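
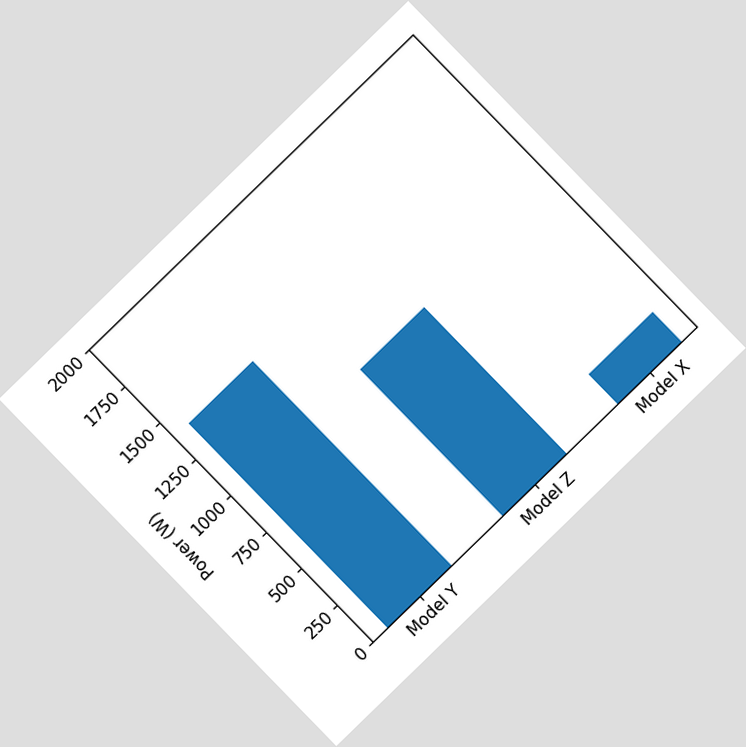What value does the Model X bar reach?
200W

The chart is tilted about 44° counter-clockwise. Reading along the chart's y-axis, the Model X bar reaches 200W.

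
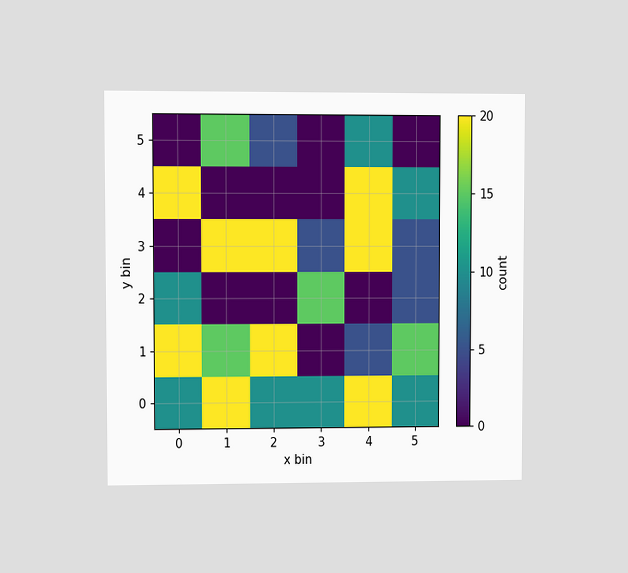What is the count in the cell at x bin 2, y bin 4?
0

The chart is viewed at a slight angle. Matching the cell (2, 4) against the colorbar gives 0.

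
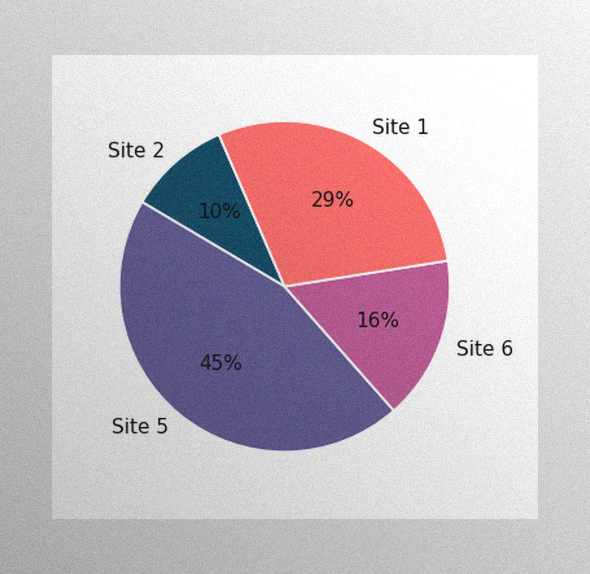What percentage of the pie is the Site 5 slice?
45%

The image has some photo noise and uneven lighting. The Site 5 slice takes up 45% of the pie.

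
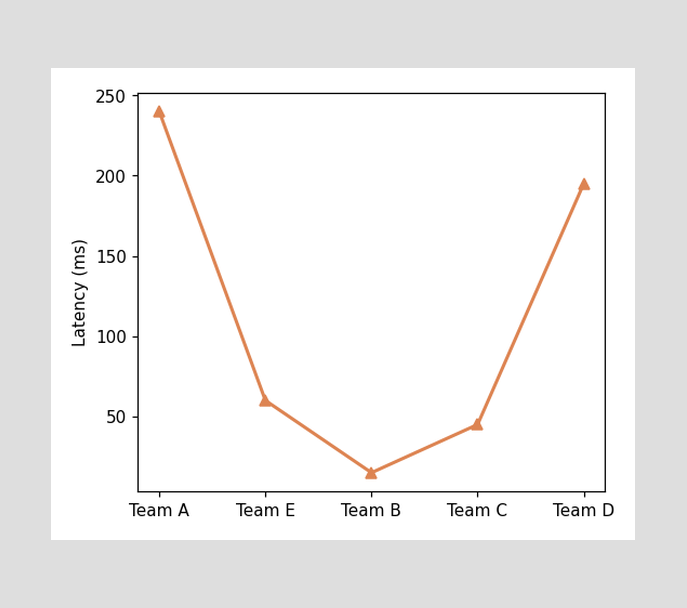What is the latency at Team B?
15ms

At Team B, the line is at 15ms.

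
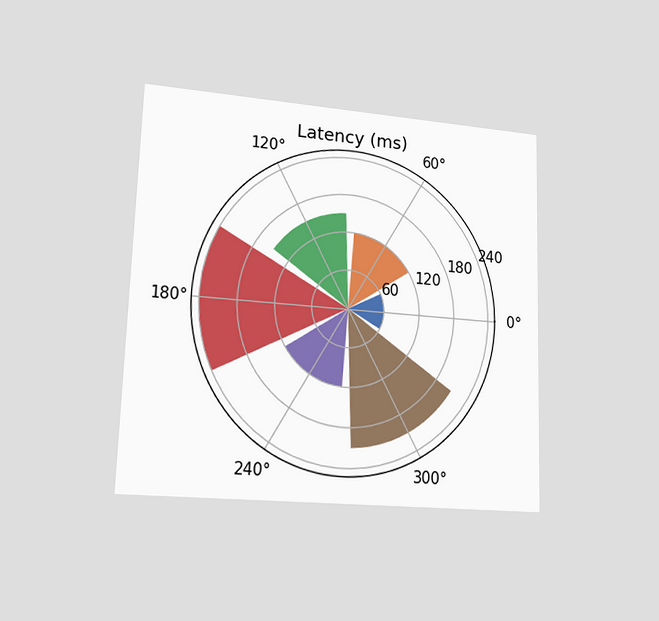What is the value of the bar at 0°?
60ms

The chart is viewed at a slight angle. The bar at 0° reaches 60ms on the radial axis.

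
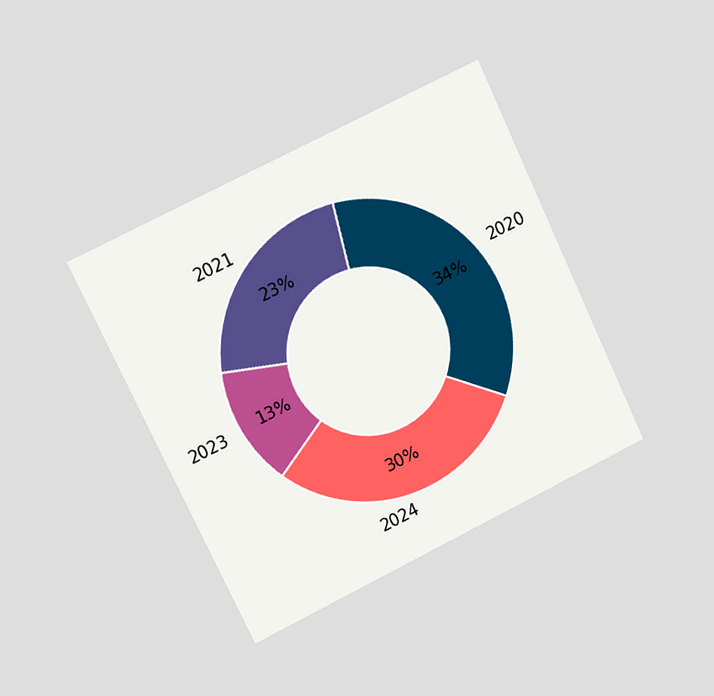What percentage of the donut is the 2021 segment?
23%

The chart is tilted about 25° counter-clockwise and viewed slightly from the left. The 2021 segment takes up 23% of the ring.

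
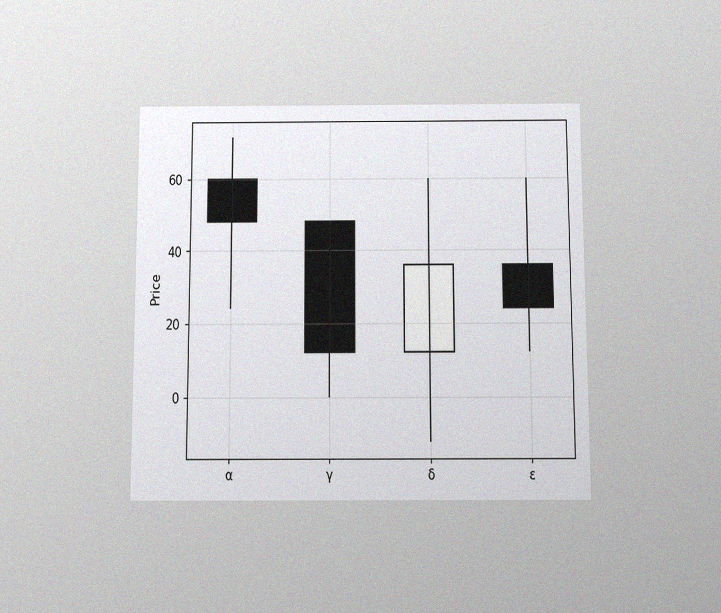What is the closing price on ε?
24

The chart is viewed slightly from below, with some photo noise. The ε candle closes at 24.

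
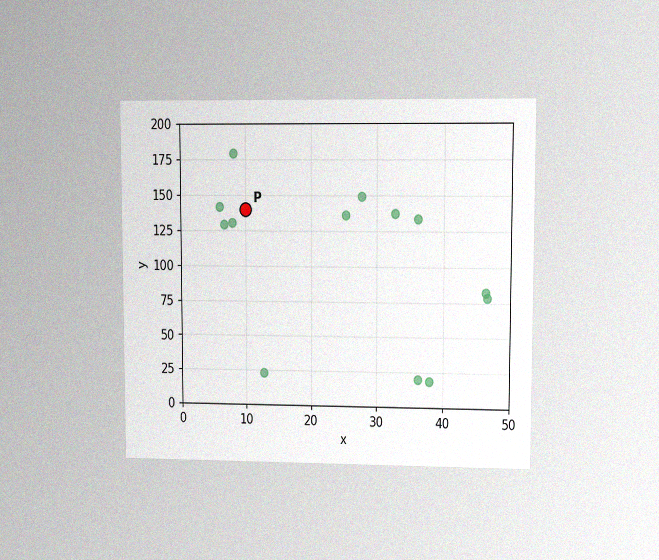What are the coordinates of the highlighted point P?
The chart is viewed at a slight angle, with some photo noise. Following the gridlines from P to each axis, P sits at (10, 140).

(10, 140)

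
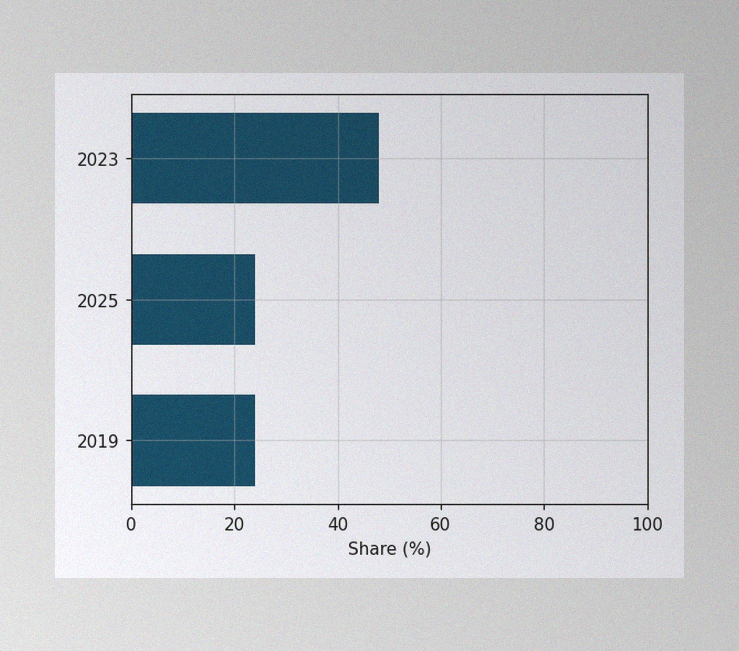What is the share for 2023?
48%

The image has some photo noise and uneven lighting. Reading along the chart's x-axis, the 2023 bar reaches 48%.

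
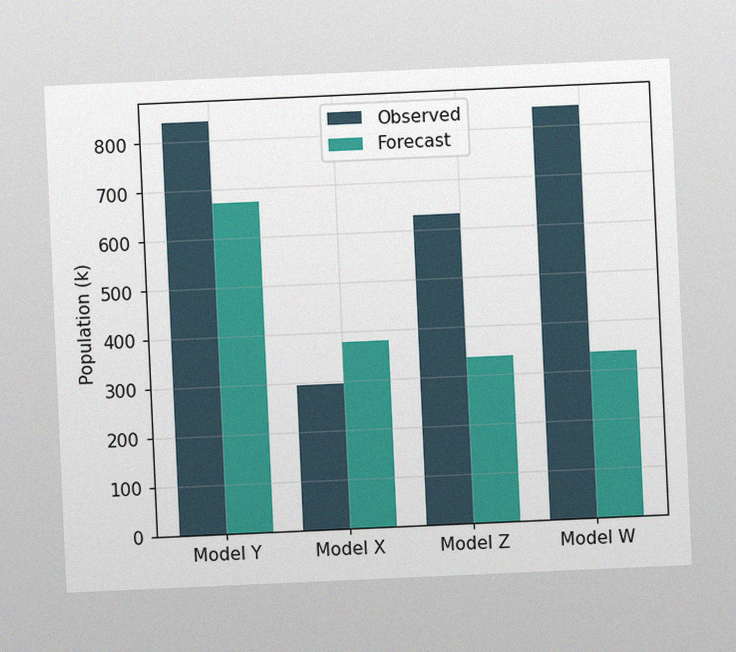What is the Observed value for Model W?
The chart is tilted about 3° counter-clockwise, with some photo noise. The Observed bar at Model W reaches 840k on the y-axis.

840k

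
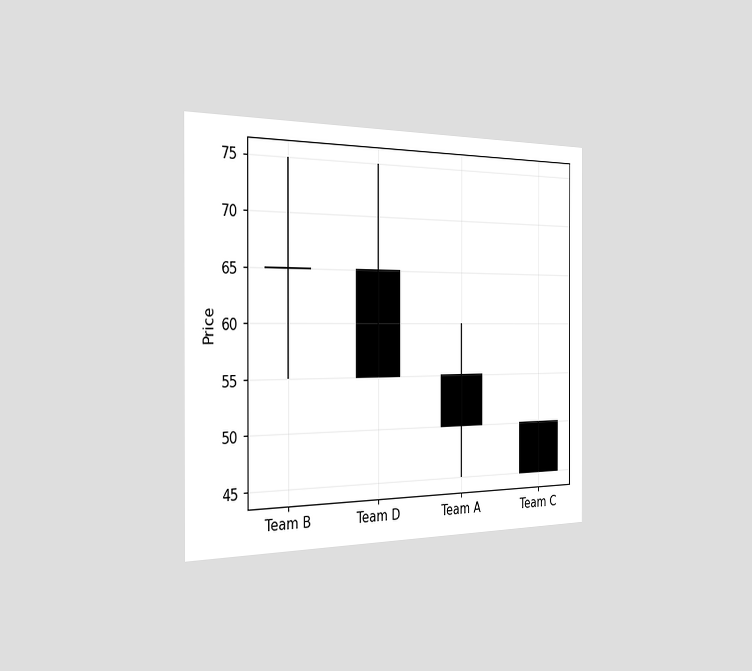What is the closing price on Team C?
The chart is viewed slightly from the left. The Team C candle closes at 45.

45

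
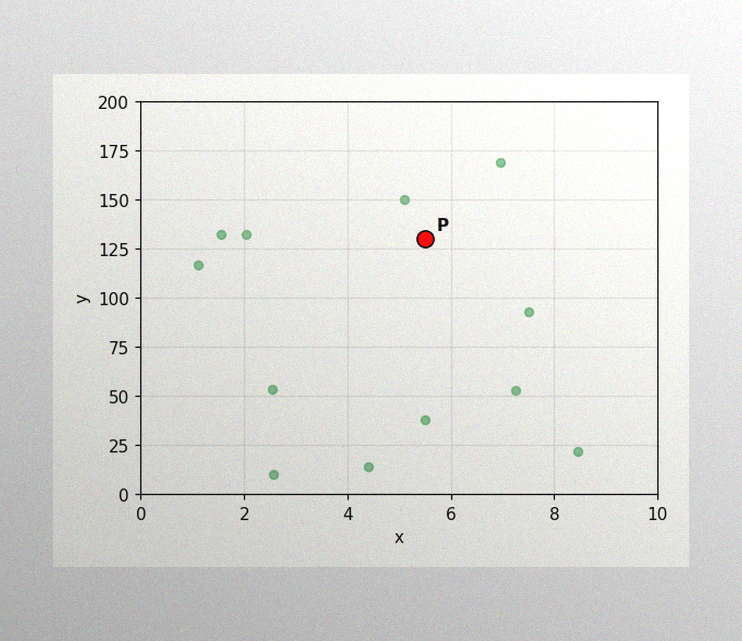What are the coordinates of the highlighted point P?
(5.5, 130)

The image has some photo noise and uneven lighting. Following the gridlines from P to each axis, P sits at (5.5, 130).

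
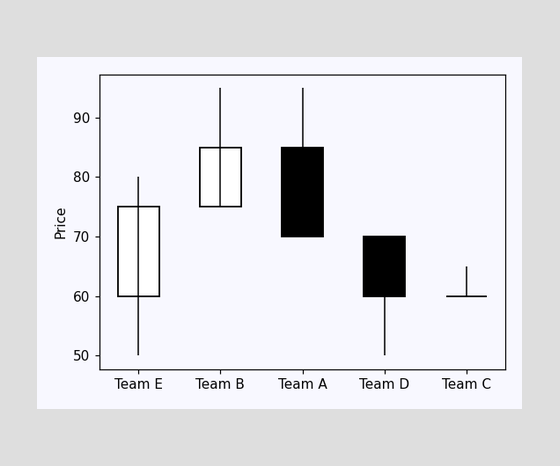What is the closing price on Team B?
The Team B candle closes at 85.

85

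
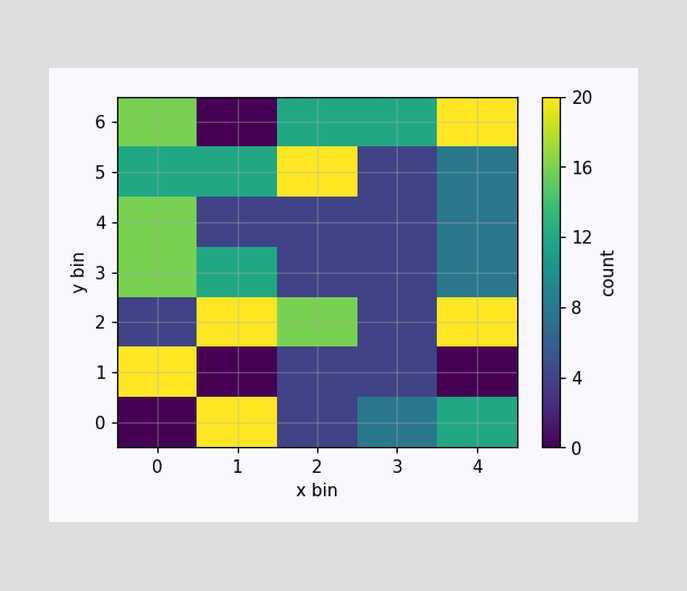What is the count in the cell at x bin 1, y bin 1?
0

Matching the cell (1, 1) against the colorbar gives 0.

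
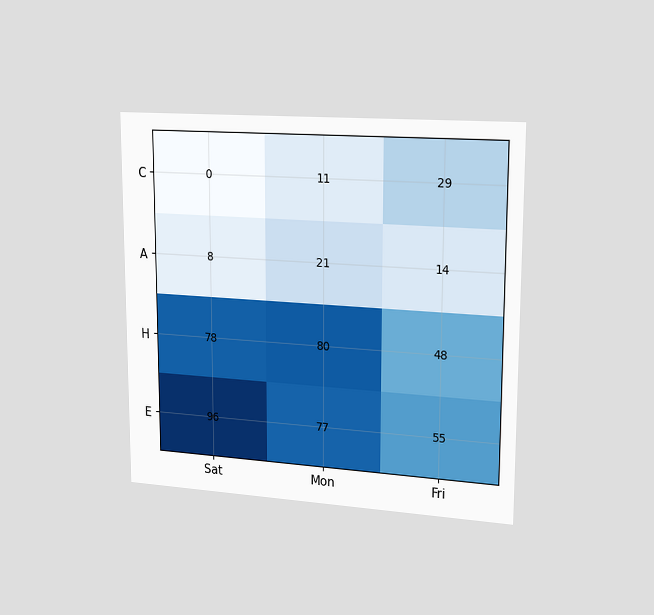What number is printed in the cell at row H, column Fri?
48

The chart is viewed slightly from the right. The (H, Fri) cell reads 48.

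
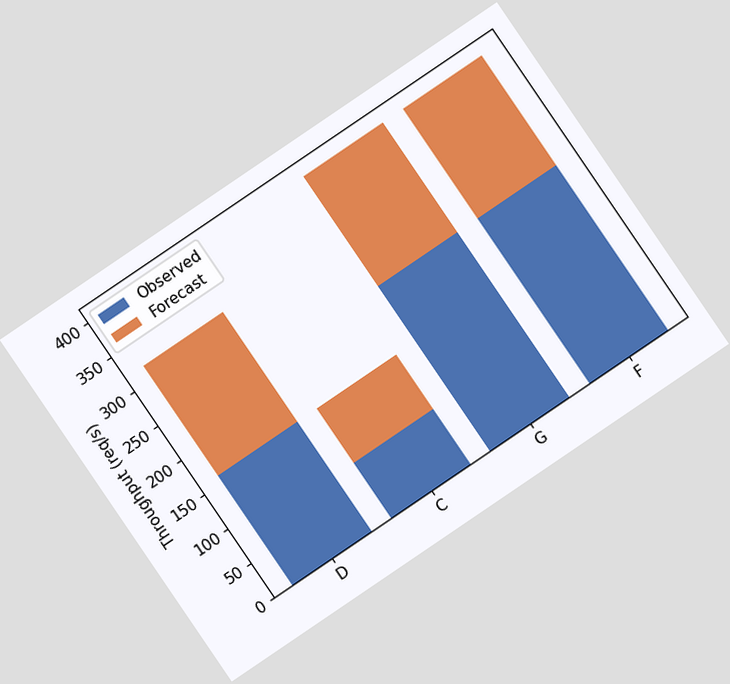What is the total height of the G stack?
The chart is tilted about 34° counter-clockwise. The G stack's top reaches 400req/s on the y-axis.

400req/s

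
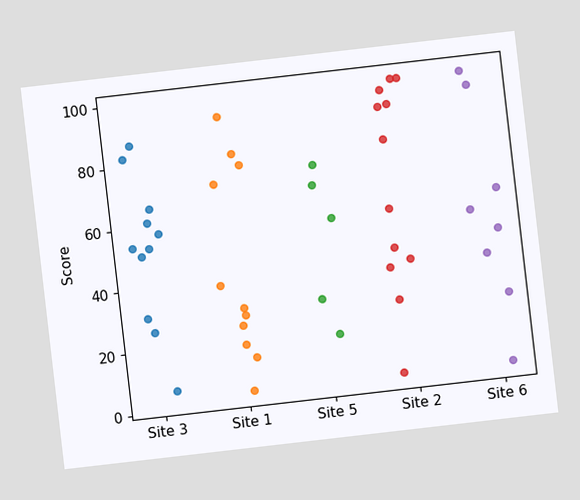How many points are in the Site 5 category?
The chart is tilted about 7° counter-clockwise. Counting the markers in the Site 5 column gives 5.

5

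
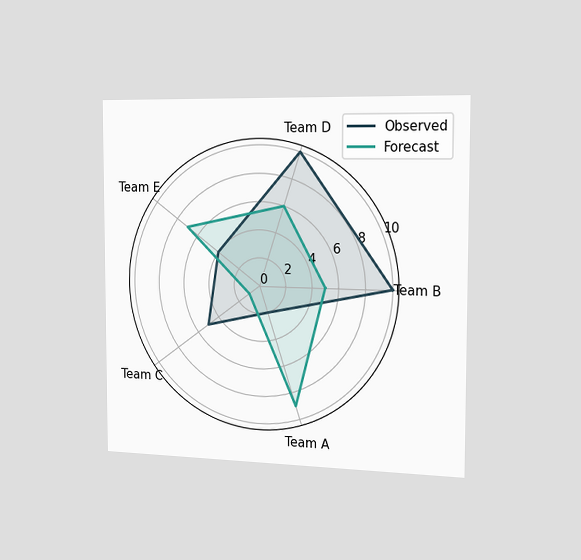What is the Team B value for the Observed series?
The chart is viewed slightly from the right. On the Team B axis, Observed reaches 10.

10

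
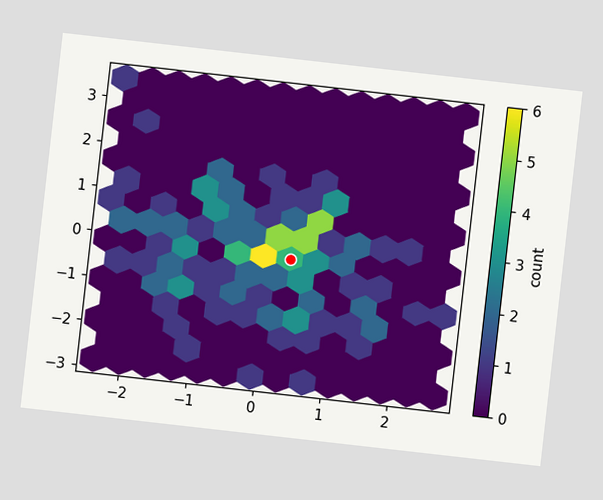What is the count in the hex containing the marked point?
4

The chart is tilted about 6° clockwise. The marked hex reads 4 on the colorbar.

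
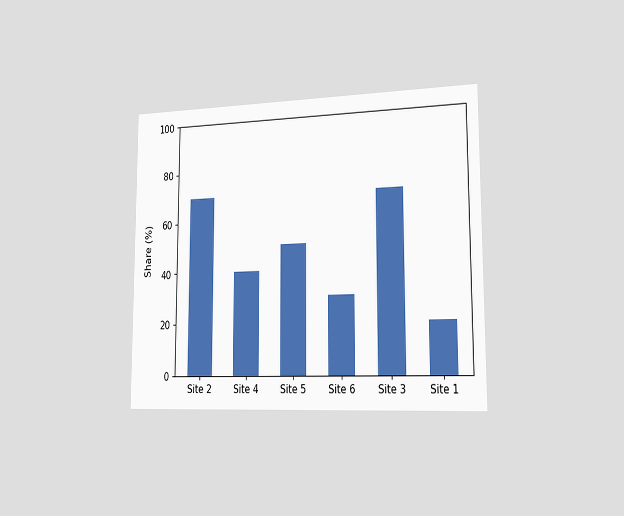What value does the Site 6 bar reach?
30%

The chart is viewed slightly from the right. Reading along the chart's y-axis, the Site 6 bar reaches 30%.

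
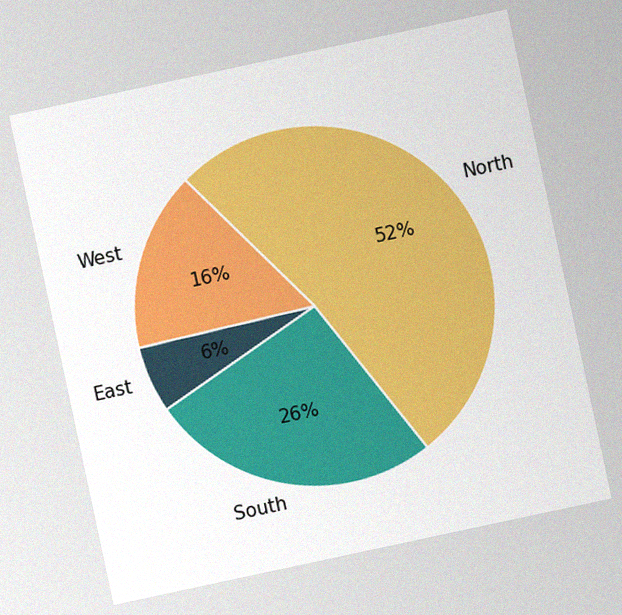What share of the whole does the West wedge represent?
The chart is tilted about 12° counter-clockwise, with some photo noise. The West slice takes up 16% of the pie.

16%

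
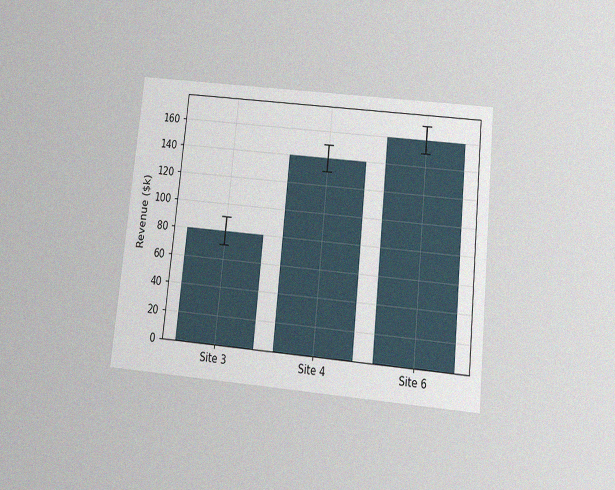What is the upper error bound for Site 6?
The chart is tilted about 6° clockwise and viewed slightly from below, with some photo noise. The Site 6 bar's upper whisker reaches $170k.

$170k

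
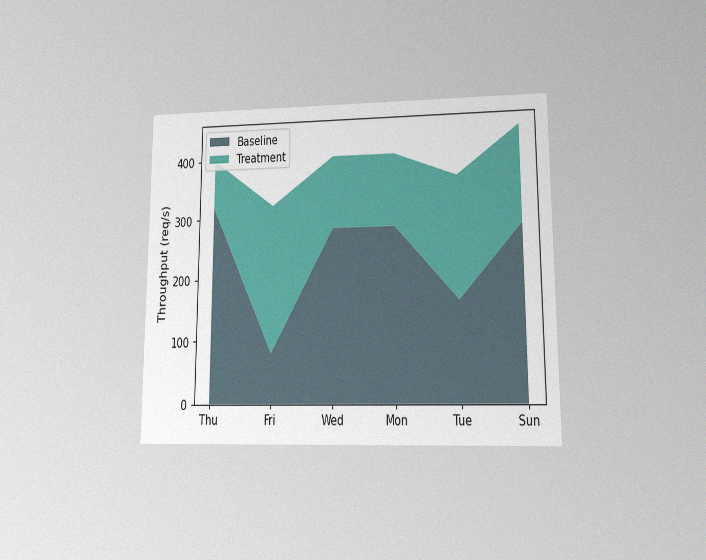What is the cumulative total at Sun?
The chart is viewed at a slight angle, with some photo noise. The stacked total at Sun reaches 440req/s.

440req/s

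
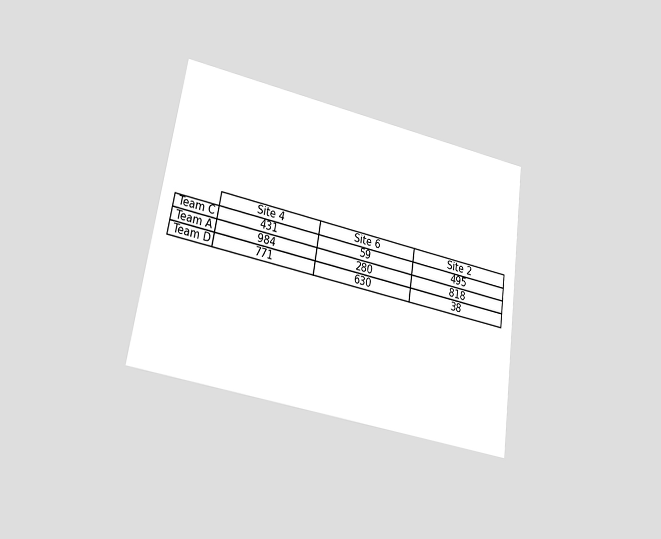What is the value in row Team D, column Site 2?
38

The chart is tilted about 9° clockwise and viewed at a slight angle. The (Team D, Site 2) cell reads 38.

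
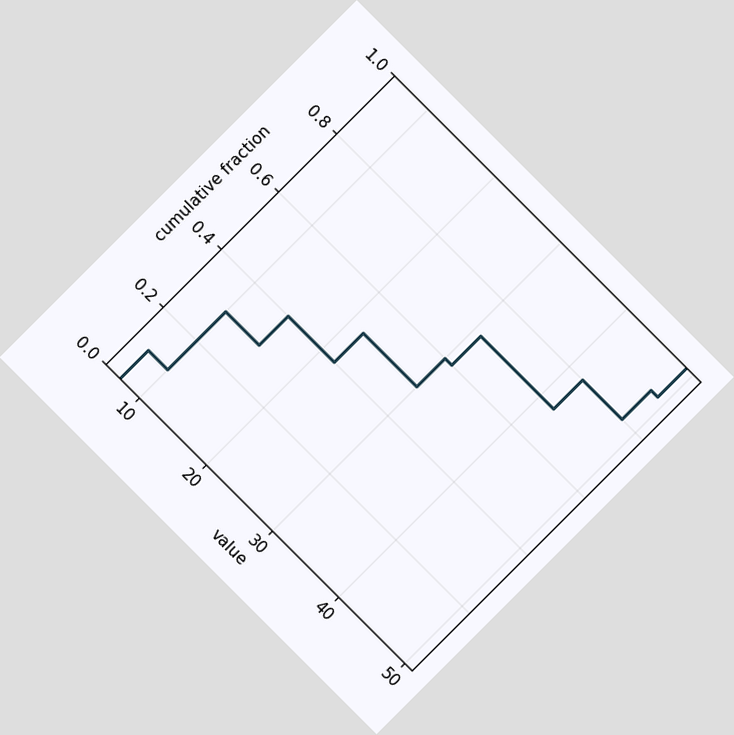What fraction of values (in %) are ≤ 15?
The chart is tilted about 45° clockwise. At x=15 the ECDF step is at 40%.

40%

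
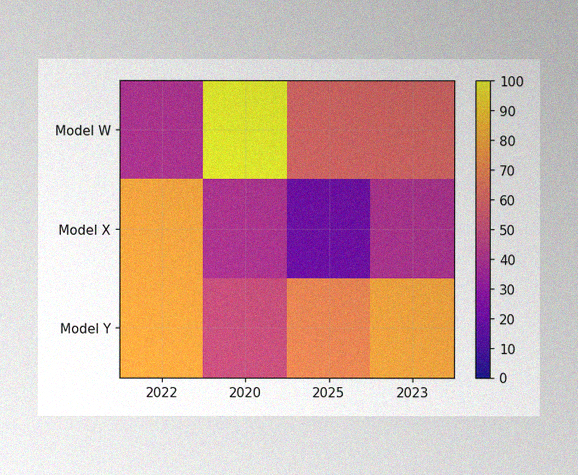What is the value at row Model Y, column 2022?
The image has some photo noise and uneven lighting. Matching cell (Model Y, 2022) against the colorbar gives 80.

80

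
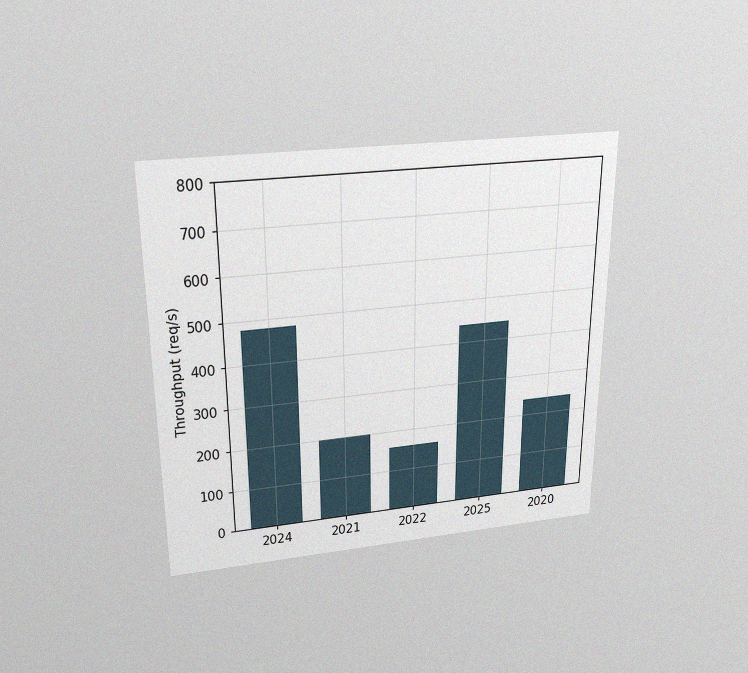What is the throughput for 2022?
160req/s

The chart is viewed slightly from above, with some photo noise. Reading along the chart's y-axis, the 2022 bar reaches 160req/s.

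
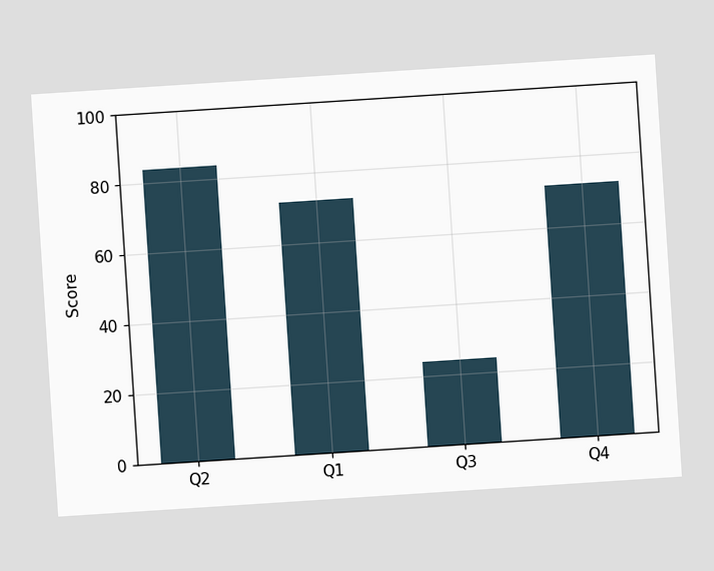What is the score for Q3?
24

The chart is tilted about 4° counter-clockwise. Reading along the chart's y-axis, the Q3 bar reaches 24.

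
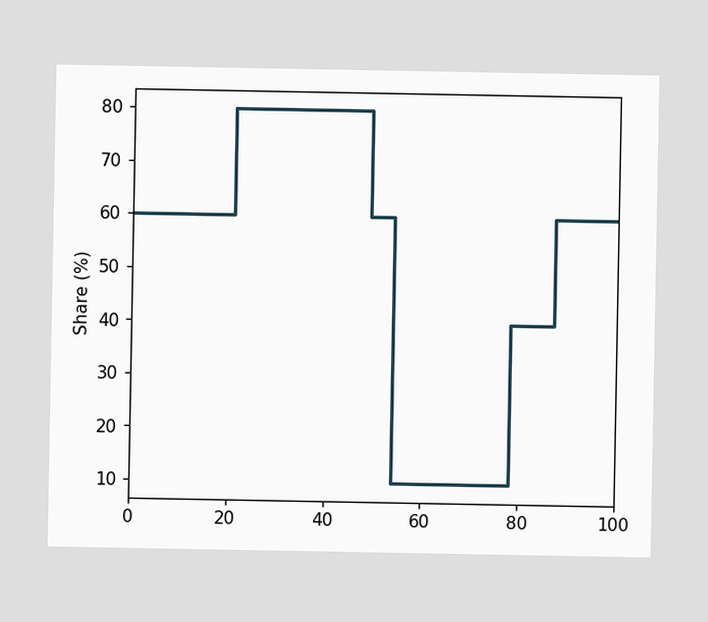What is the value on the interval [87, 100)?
60%

On [87, 100) the step sits at 60%.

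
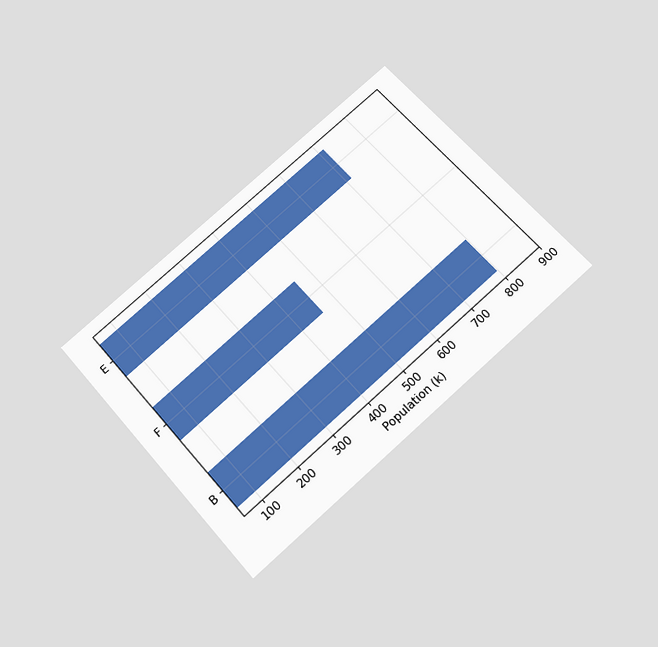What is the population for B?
The chart is tilted about 41° counter-clockwise and viewed slightly from below. Reading along the chart's x-axis, the B bar reaches 798k.

798k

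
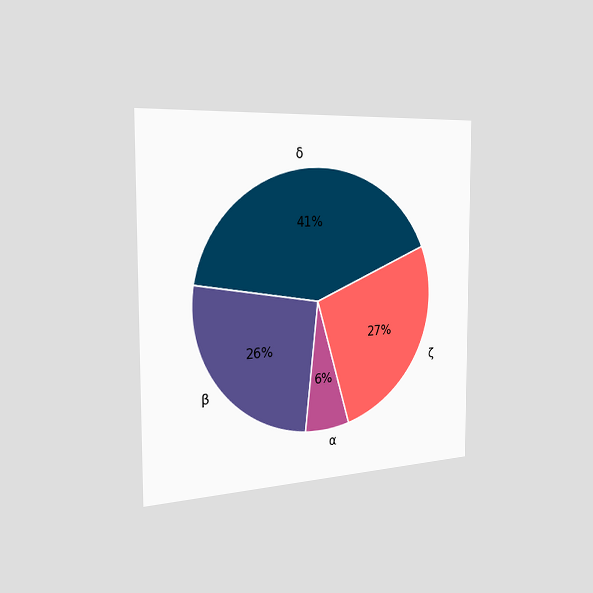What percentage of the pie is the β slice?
26%

The chart is viewed slightly from the left. The β slice takes up 26% of the pie.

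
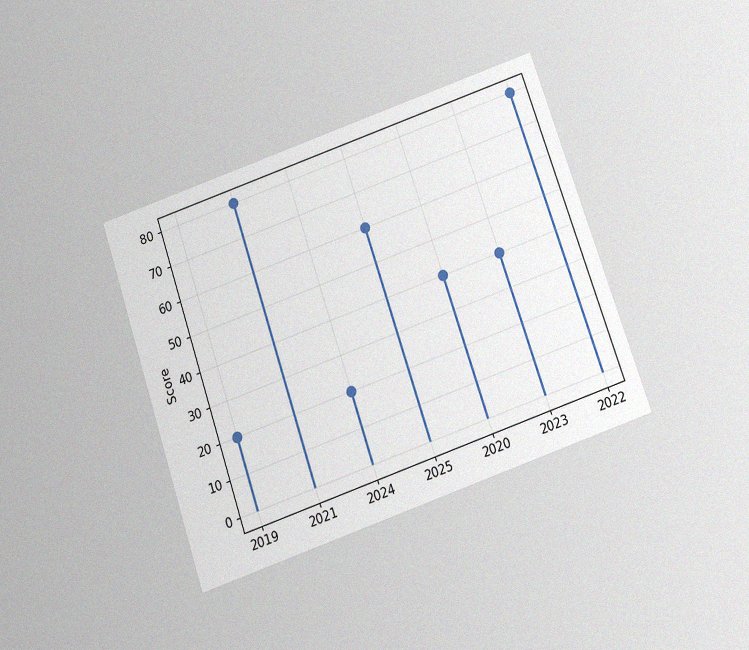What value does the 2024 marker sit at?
The chart is tilted about 19° counter-clockwise and viewed slightly from below, with some photo noise. The 2024 marker sits at 20.

20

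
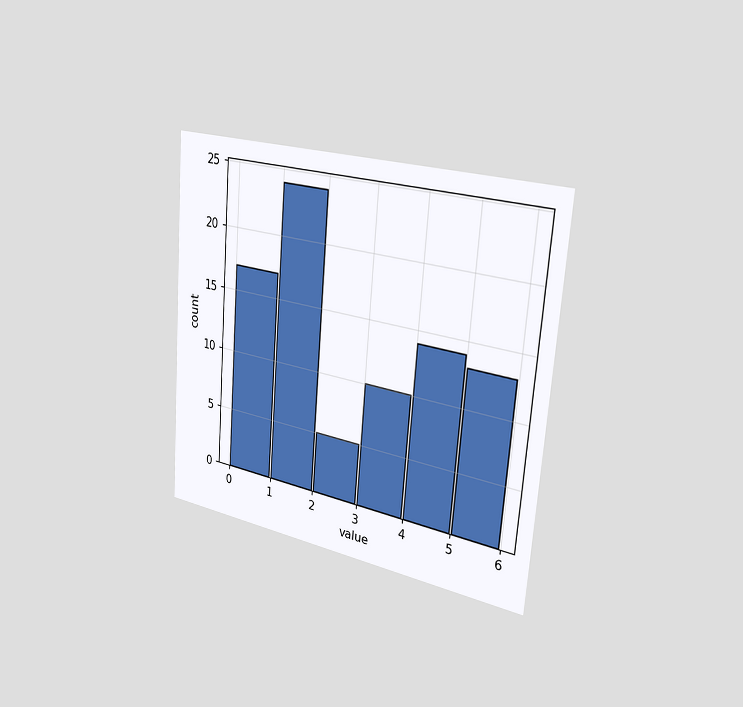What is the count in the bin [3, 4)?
The chart is tilted about 4° clockwise and viewed slightly from the right. The [3, 4) bin has height 10.

10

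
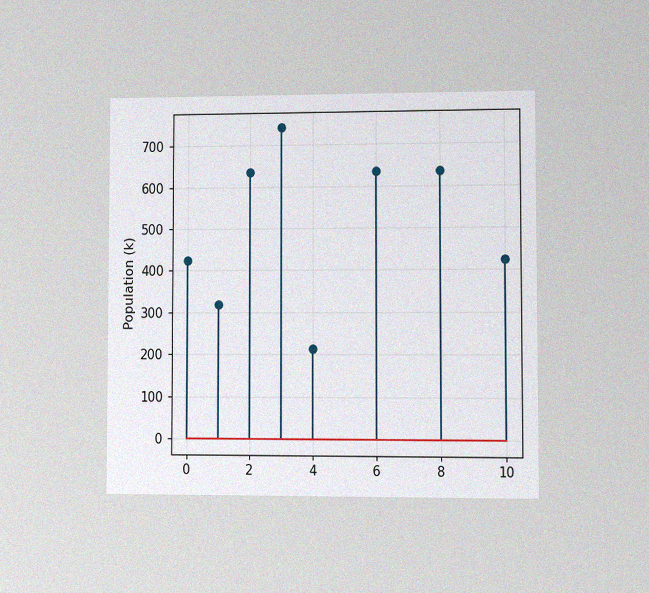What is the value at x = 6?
The chart is viewed at a slight angle, with some photo noise. The stem at x=6 reaches 636k.

636k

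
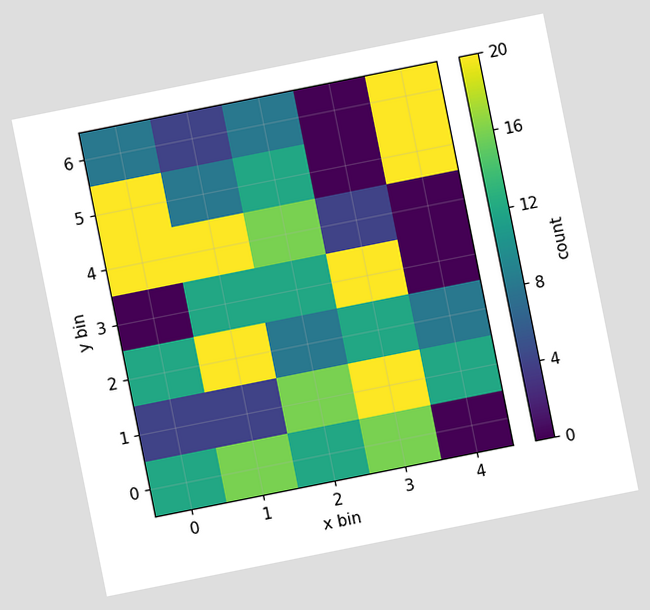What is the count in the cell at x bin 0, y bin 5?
The chart is tilted about 11° counter-clockwise. Matching the cell (0, 5) against the colorbar gives 20.

20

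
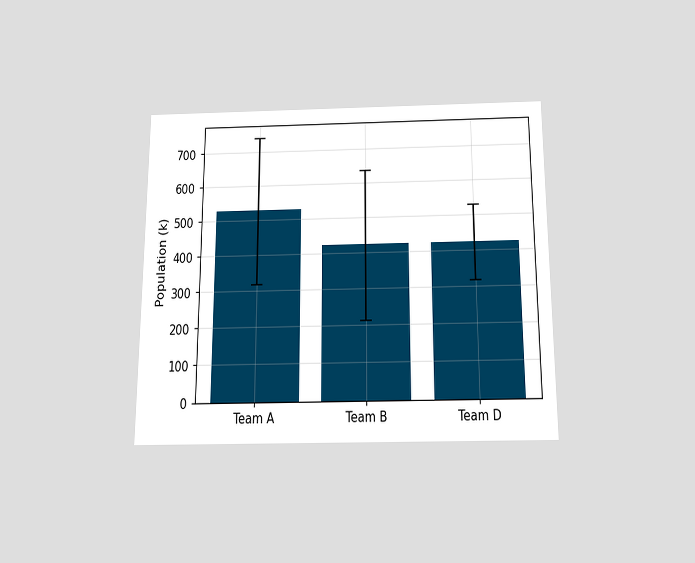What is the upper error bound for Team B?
The chart is viewed slightly from below. The Team B bar's upper whisker reaches 636k.

636k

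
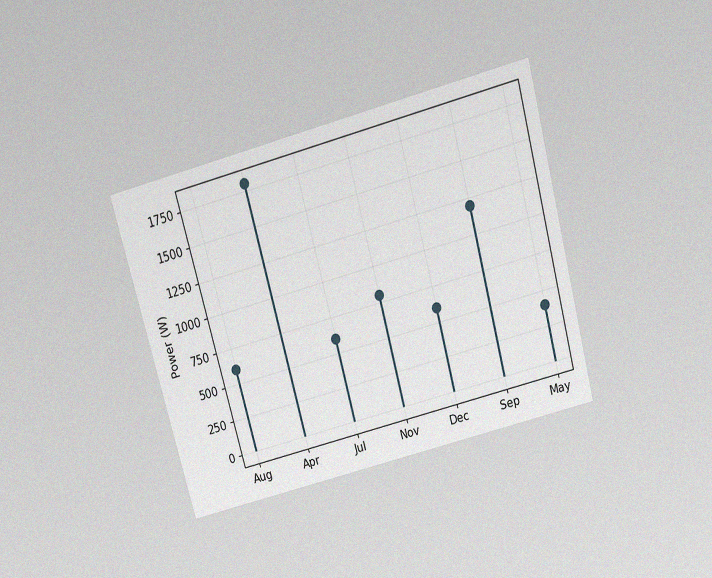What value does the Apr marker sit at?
The chart is tilted about 15° counter-clockwise and viewed slightly from above, with some photo noise. The Apr marker sits at 1800W.

1800W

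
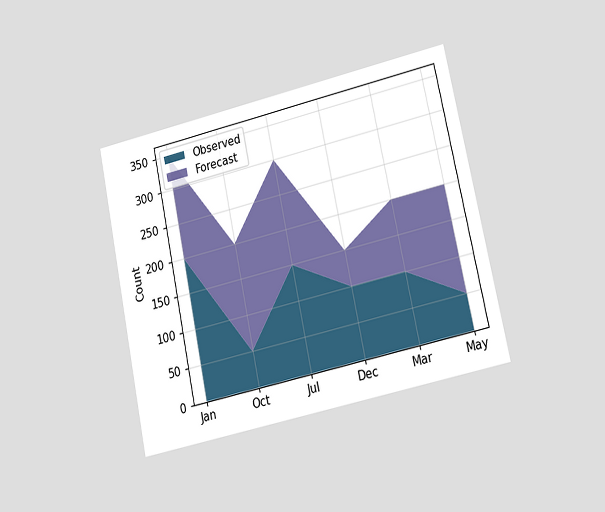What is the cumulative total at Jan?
350

The chart is tilted about 12° counter-clockwise and viewed at a slight angle. The stacked total at Jan reaches 350.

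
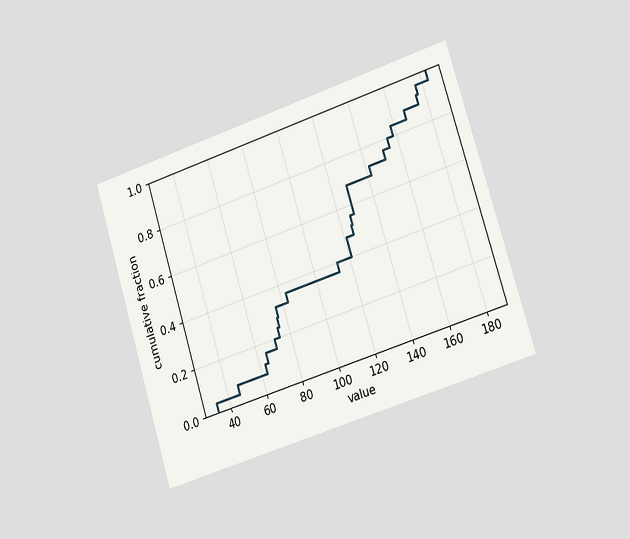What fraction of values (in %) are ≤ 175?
The chart is tilted about 17° counter-clockwise and viewed slightly from the right. At x=175 the ECDF step is at 92%.

92%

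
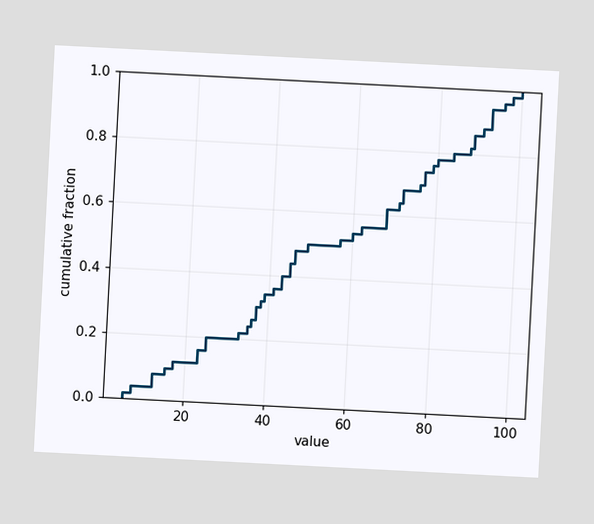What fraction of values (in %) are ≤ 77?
The chart is tilted about 3° clockwise. At x=77 the ECDF step is at 74%.

74%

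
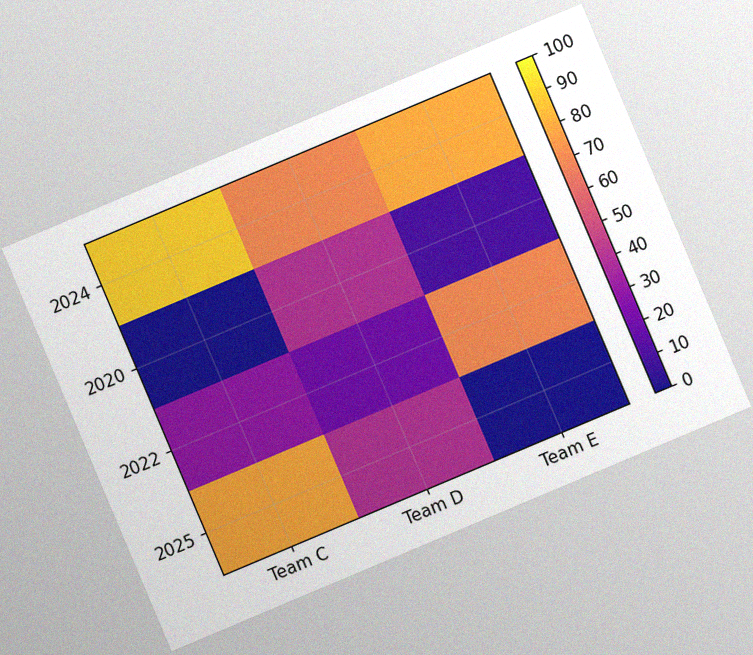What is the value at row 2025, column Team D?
40

The chart is tilted about 23° counter-clockwise, with some photo noise. Matching cell (2025, Team D) against the colorbar gives 40.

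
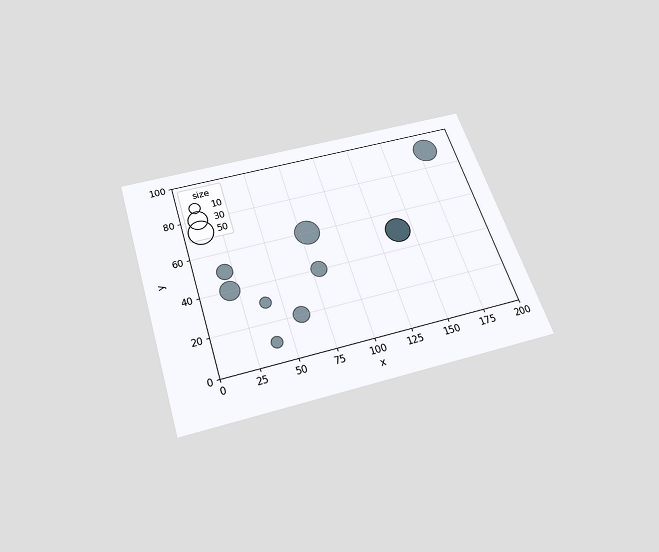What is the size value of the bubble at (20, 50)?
The chart is tilted about 18° counter-clockwise and viewed slightly from below. Matching the bubble at (20, 50) against the size legend gives 20.

20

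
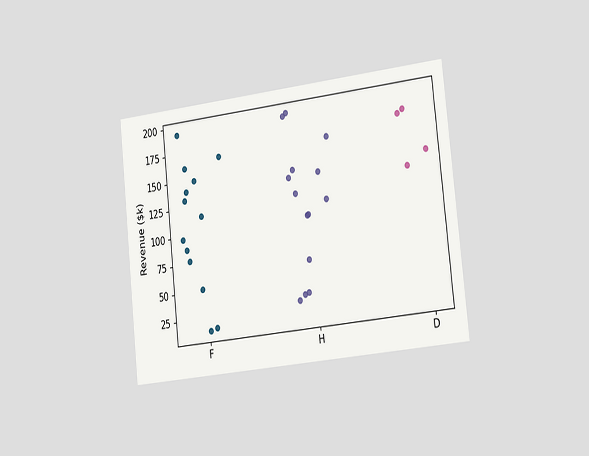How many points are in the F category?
The chart is tilted about 6° counter-clockwise and viewed slightly from the right. Counting the markers in the F column gives 13.

13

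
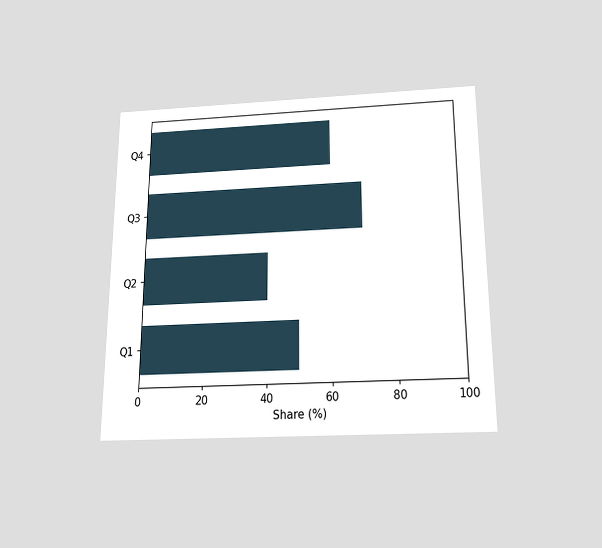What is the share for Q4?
The chart is viewed slightly from below. Reading along the chart's x-axis, the Q4 bar reaches 60%.

60%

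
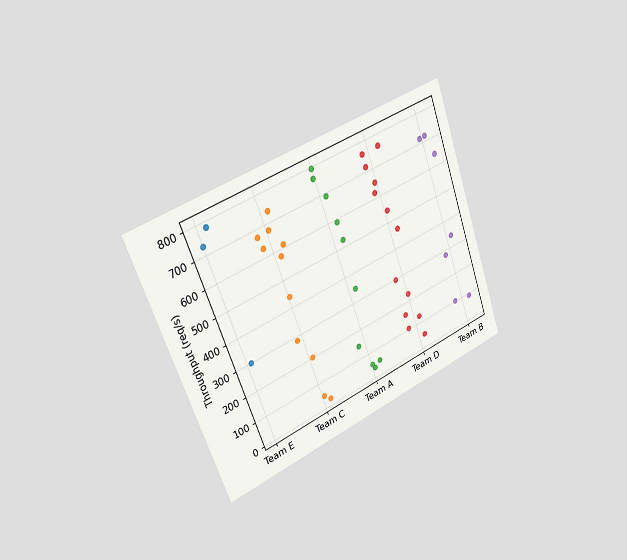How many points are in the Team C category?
11

The chart is tilted about 20° counter-clockwise and viewed slightly from the left. Counting the markers in the Team C column gives 11.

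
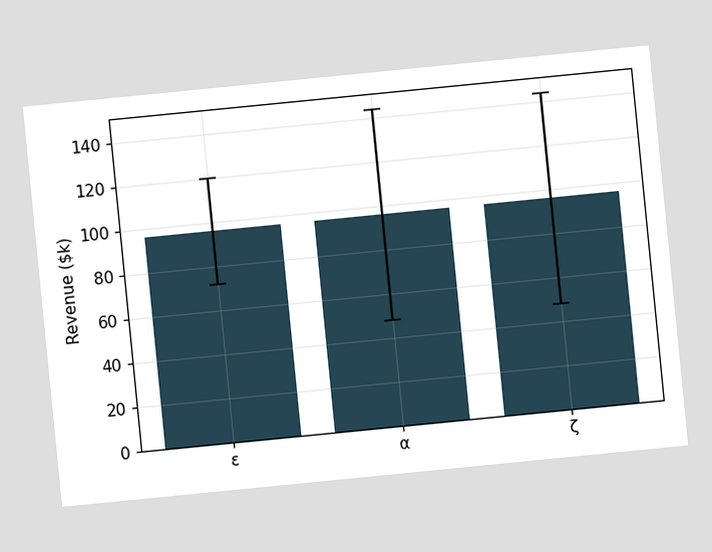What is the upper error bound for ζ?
The chart is tilted about 6° counter-clockwise. The ζ bar's upper whisker reaches $144k.

$144k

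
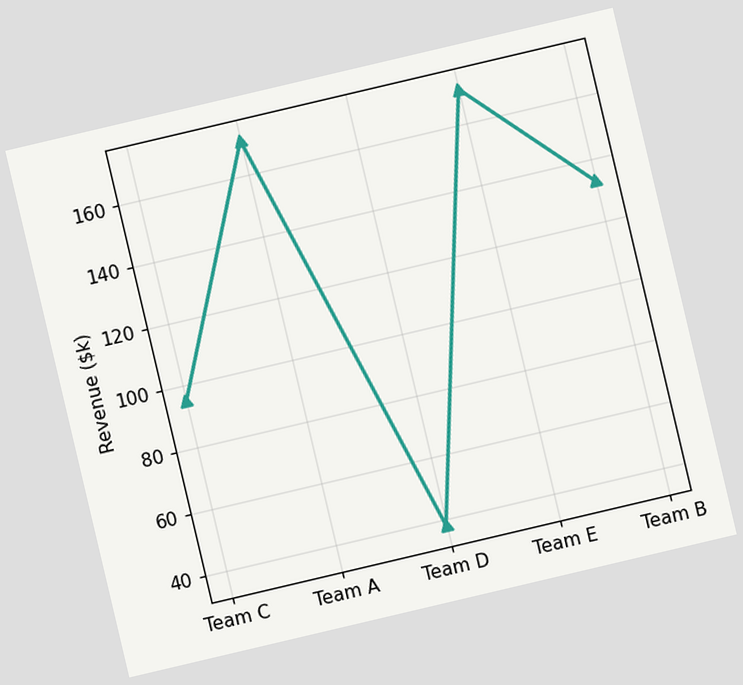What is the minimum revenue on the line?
$38k

The chart is tilted about 13° counter-clockwise. The lowest point is at Team D, and reading across to the y-axis gives $38k.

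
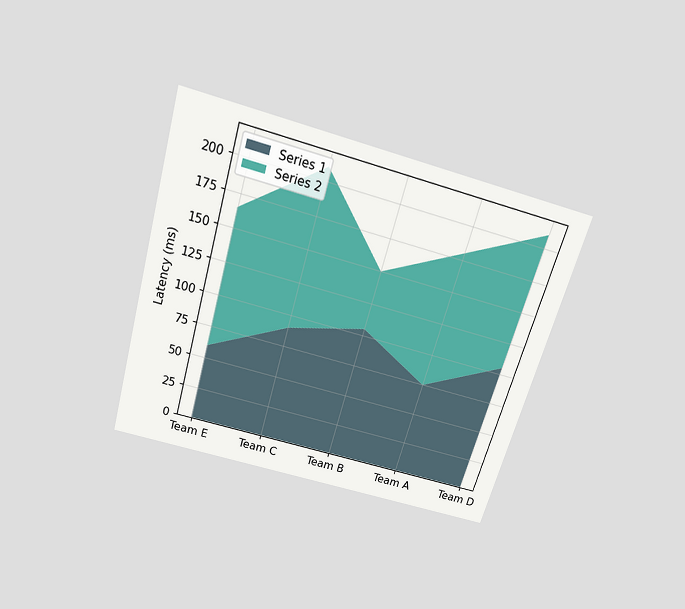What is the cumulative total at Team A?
The chart is tilted about 16° clockwise and viewed slightly from above. The stacked total at Team A reaches 180ms.

180ms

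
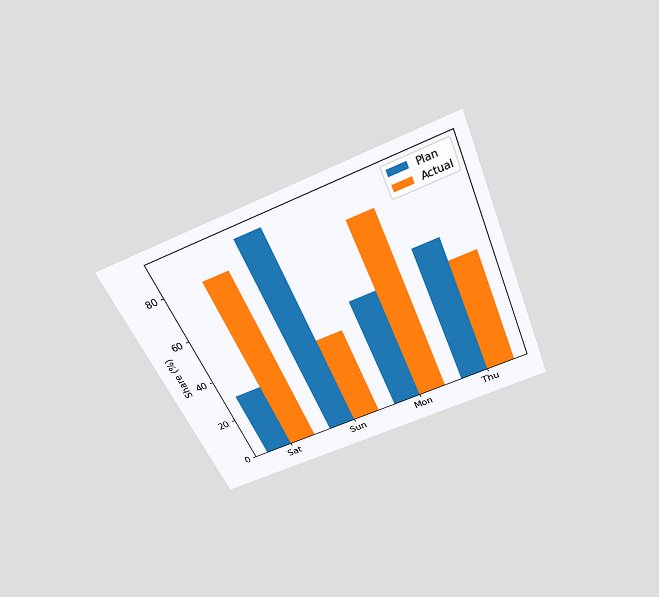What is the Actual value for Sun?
40%

The chart is tilted about 23° counter-clockwise and viewed slightly from above. The Actual bar at Sun reaches 40% on the y-axis.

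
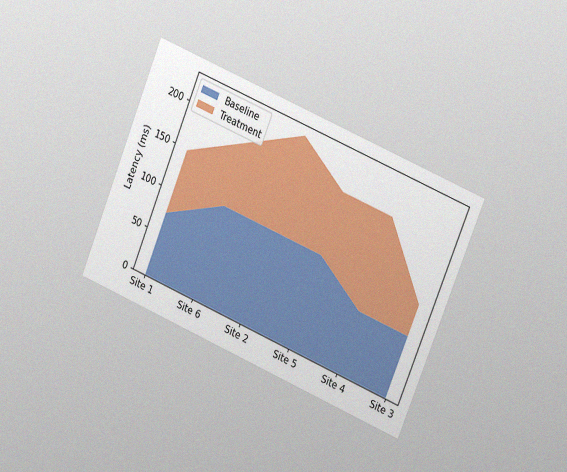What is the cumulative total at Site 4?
The chart is tilted about 23° clockwise and viewed slightly from the right, with some photo noise. The stacked total at Site 4 reaches 185ms.

185ms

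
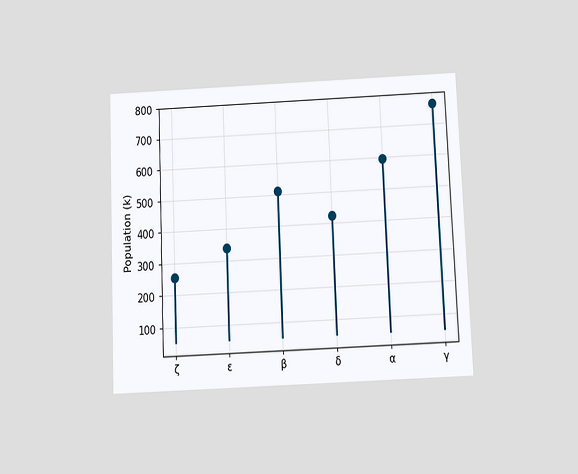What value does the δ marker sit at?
The chart is tilted about 2° counter-clockwise and viewed slightly from below. The δ marker sits at 425k.

425k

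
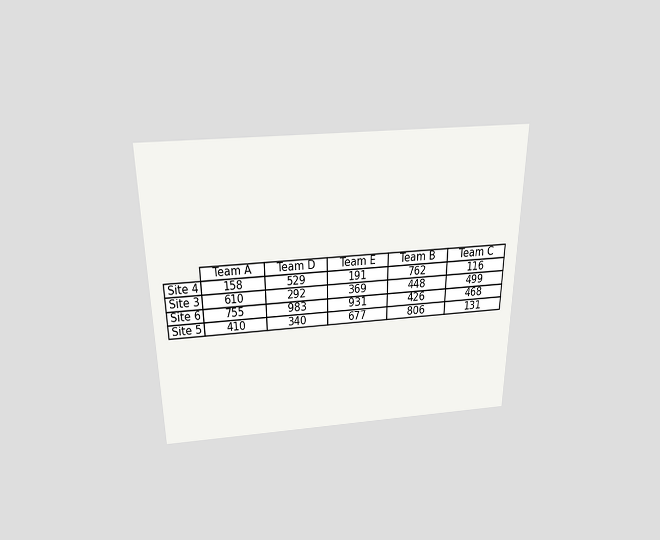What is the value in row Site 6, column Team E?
The chart is viewed slightly from above. The (Site 6, Team E) cell reads 931.

931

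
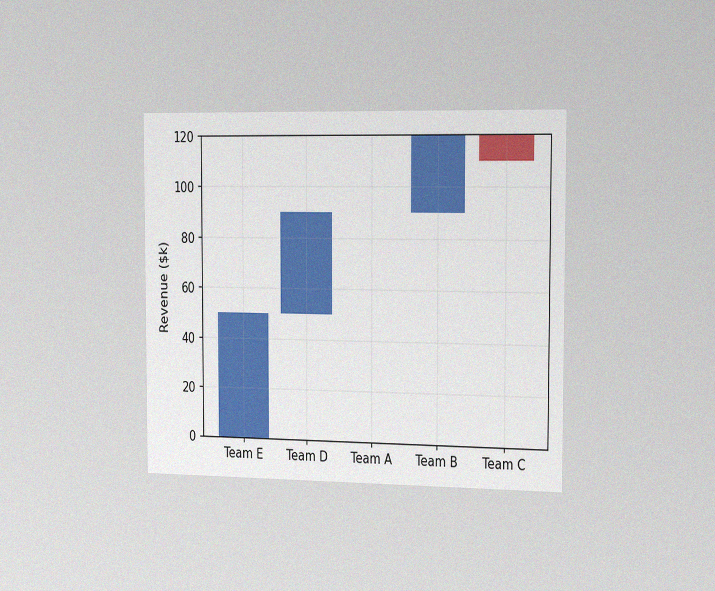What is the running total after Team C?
$110k

The chart is viewed slightly from the right, with some photo noise. After Team C the running total reaches $110k.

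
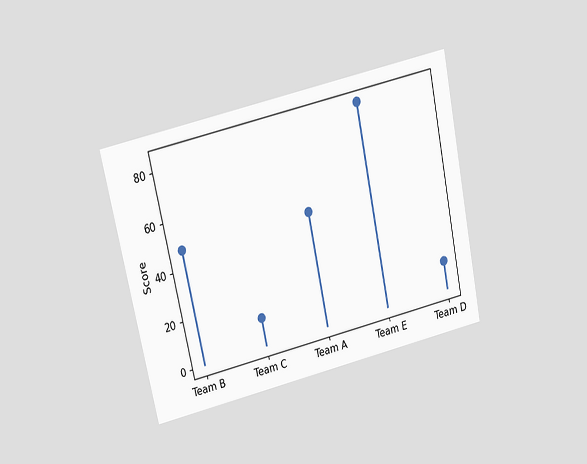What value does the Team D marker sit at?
12

The chart is tilted about 12° counter-clockwise and viewed slightly from above. The Team D marker sits at 12.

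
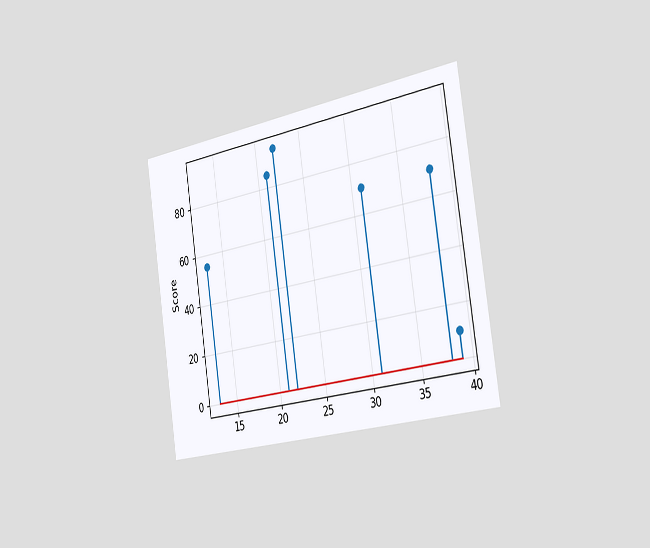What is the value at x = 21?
85

The chart is tilted about 9° counter-clockwise and viewed slightly from the right. The stem at x=21 reaches 85.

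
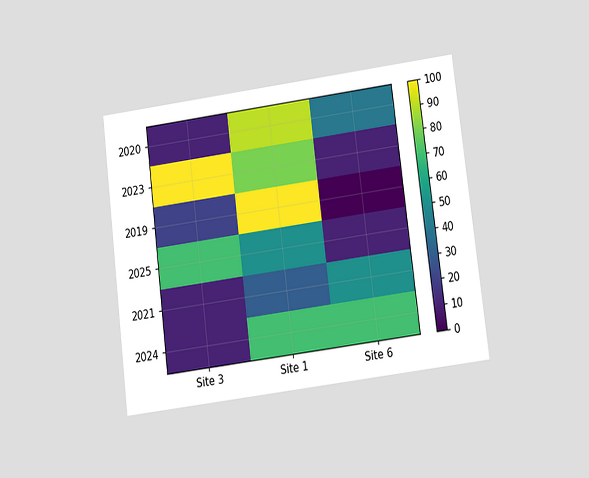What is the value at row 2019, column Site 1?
The chart is tilted about 7° counter-clockwise and viewed at a slight angle. Matching cell (2019, Site 1) against the colorbar gives 100.

100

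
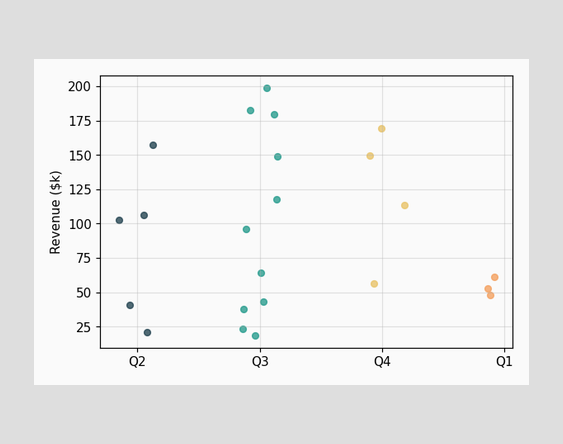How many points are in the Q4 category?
4

Counting the markers in the Q4 column gives 4.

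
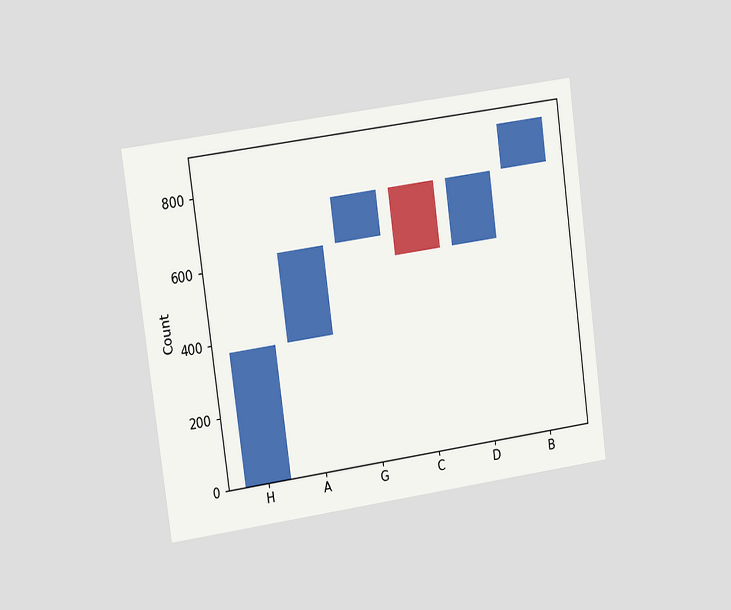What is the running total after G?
The chart is tilted about 8° counter-clockwise and viewed slightly from the left. After G the running total reaches 744.

744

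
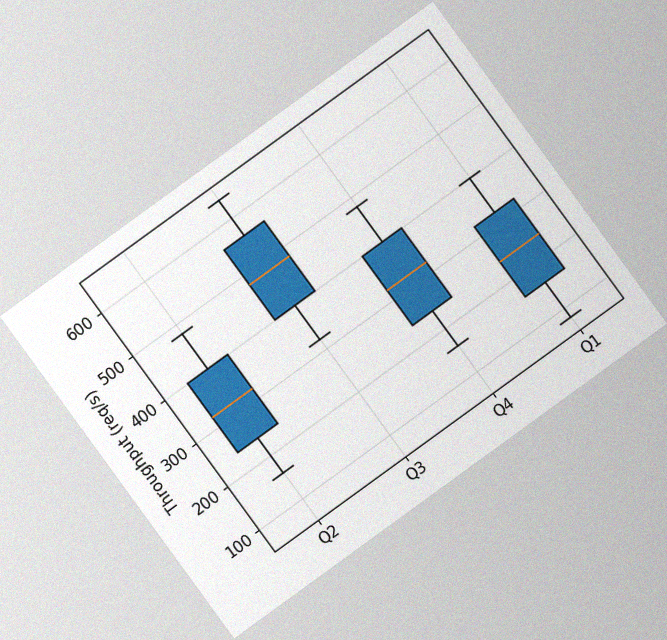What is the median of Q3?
The chart is tilted about 36° counter-clockwise, with some photo noise. The median line in the Q3 box sits at 480req/s.

480req/s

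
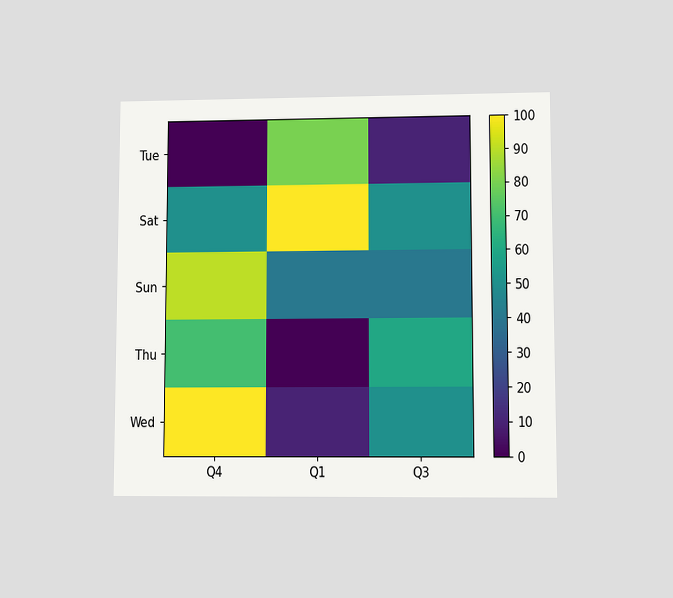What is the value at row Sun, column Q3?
The chart is viewed at a slight angle. Matching cell (Sun, Q3) against the colorbar gives 40.

40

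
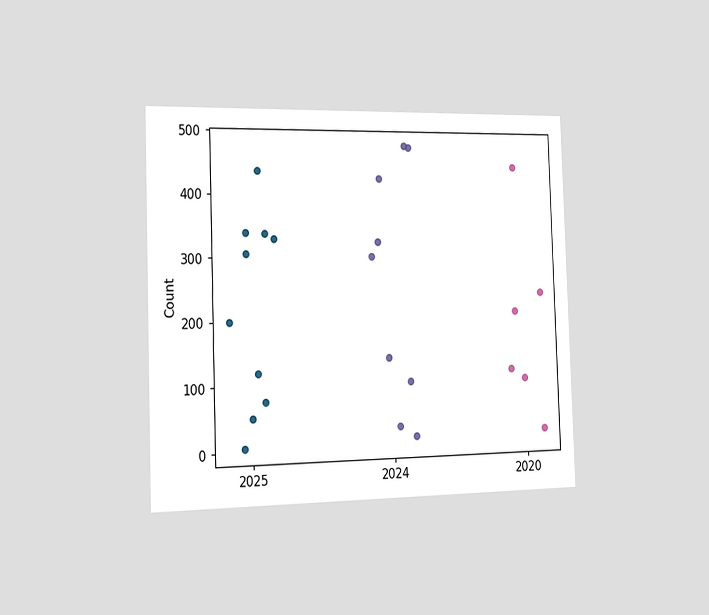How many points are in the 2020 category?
The chart is viewed slightly from the left. Counting the markers in the 2020 column gives 6.

6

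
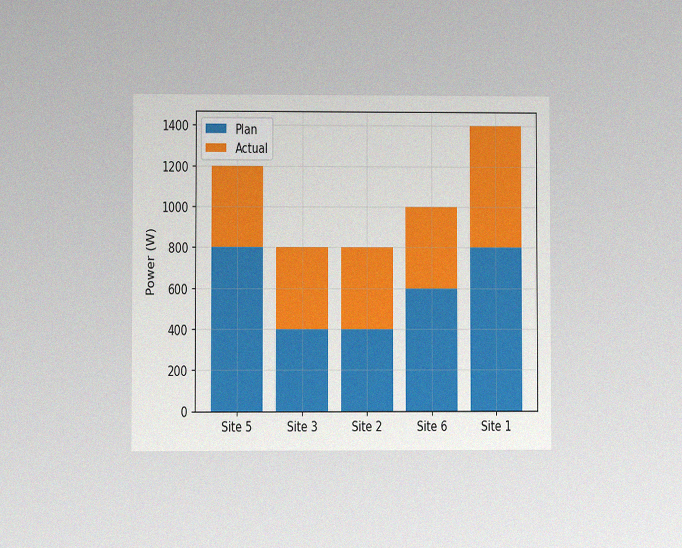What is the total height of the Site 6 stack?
The chart is viewed at a slight angle, with some photo noise. The Site 6 stack's top reaches 1000W on the y-axis.

1000W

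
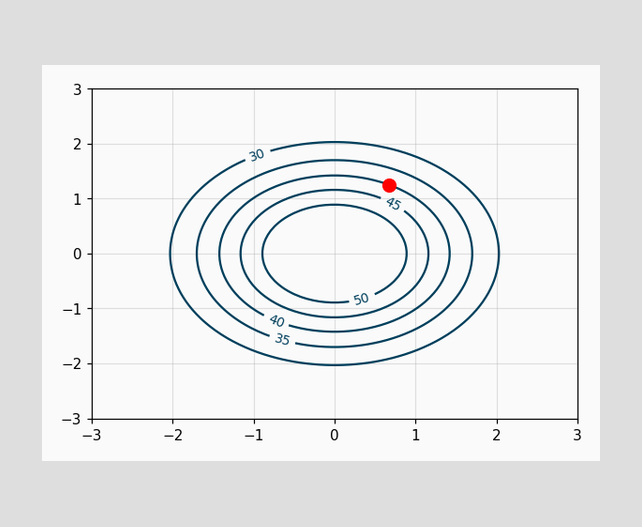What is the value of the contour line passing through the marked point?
40

The marked point sits on the contour labelled 40.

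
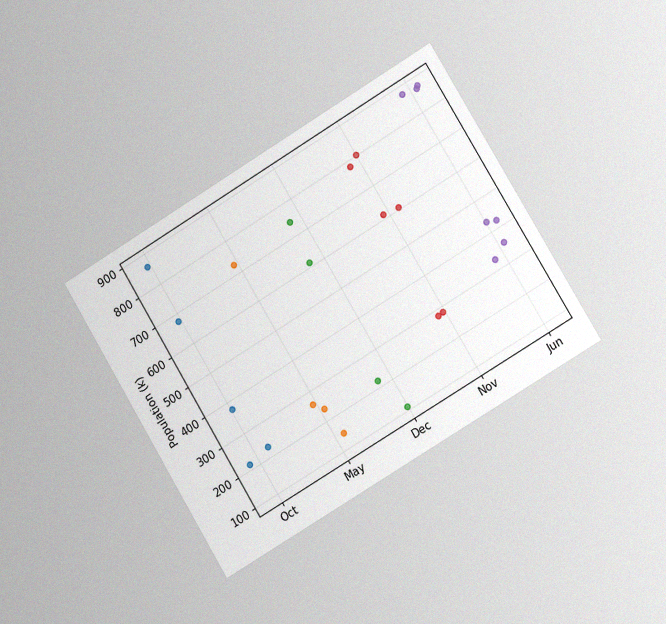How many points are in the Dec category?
4

The chart is tilted about 31° counter-clockwise and viewed slightly from the right, with some photo noise. Counting the markers in the Dec column gives 4.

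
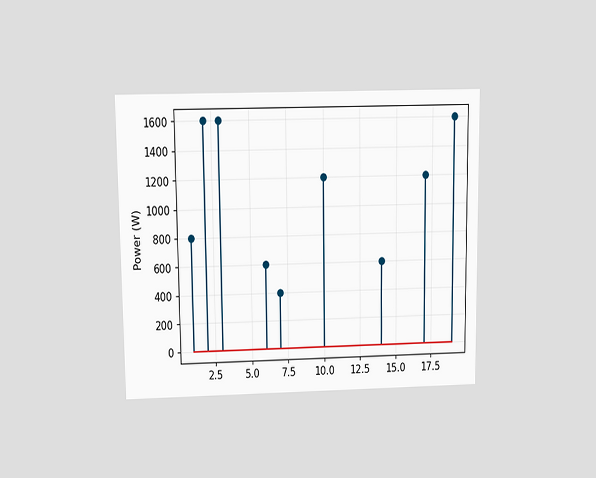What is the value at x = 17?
1200W

The chart is viewed slightly from above. The stem at x=17 reaches 1200W.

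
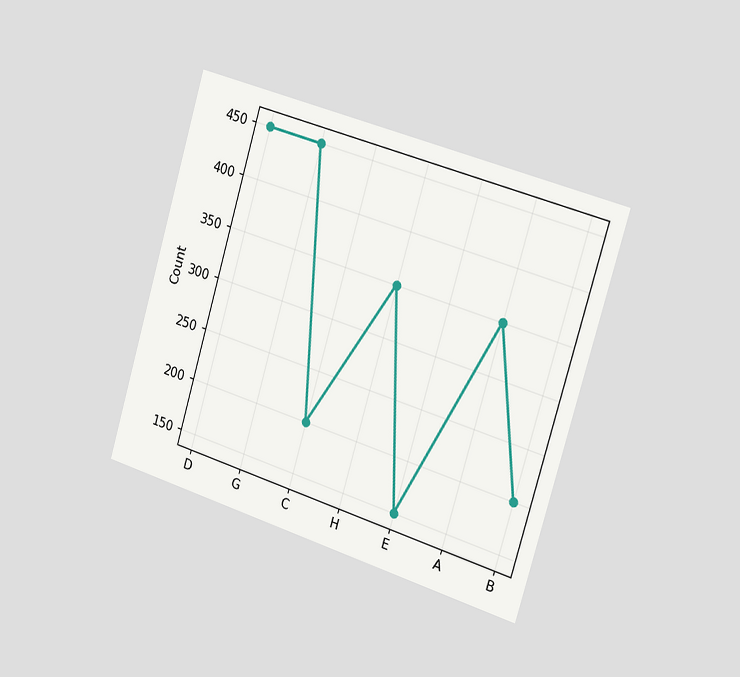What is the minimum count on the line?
150

The chart is tilted about 16° clockwise and viewed slightly from the right. The lowest point is at E, and reading across to the y-axis gives 150.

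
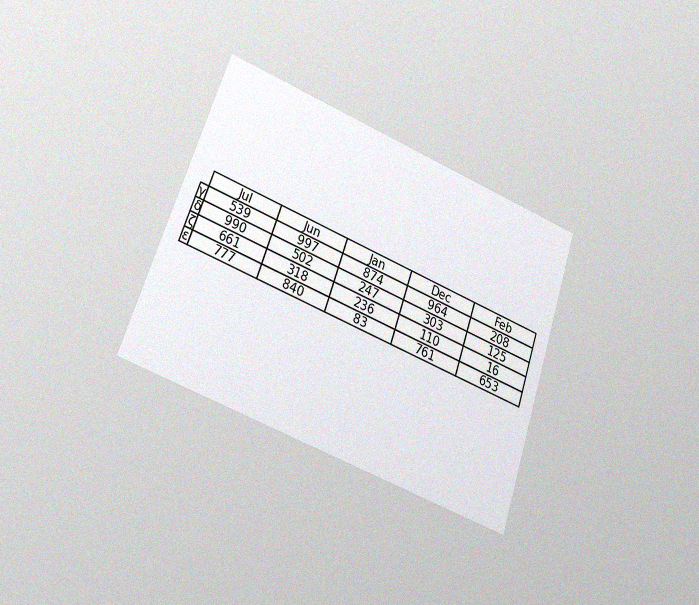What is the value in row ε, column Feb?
The chart is tilted about 19° clockwise and viewed at a slight angle, with some photo noise. The (ε, Feb) cell reads 653.

653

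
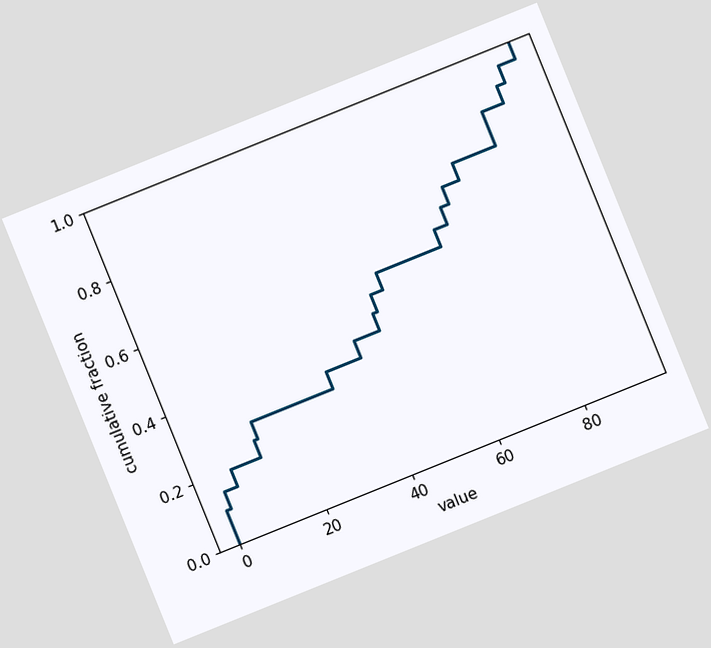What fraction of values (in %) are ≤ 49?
The chart is tilted about 22° counter-clockwise. At x=49 the ECDF step is at 55%.

55%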